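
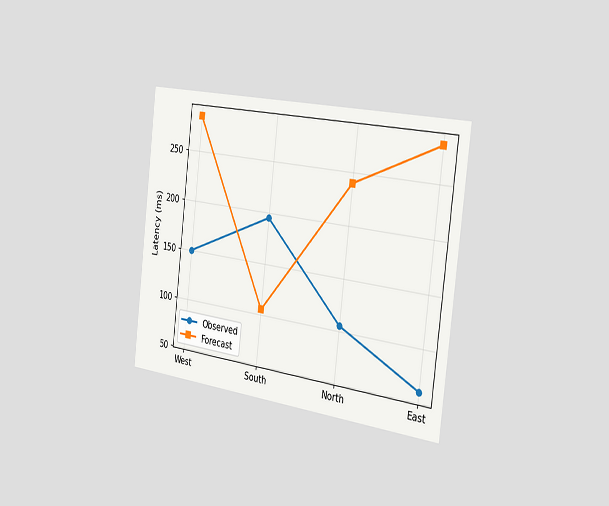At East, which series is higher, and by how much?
Forecast, by 225ms

The chart is tilted about 7° clockwise and viewed slightly from the right. At East, Forecast sits above the other line by 225ms.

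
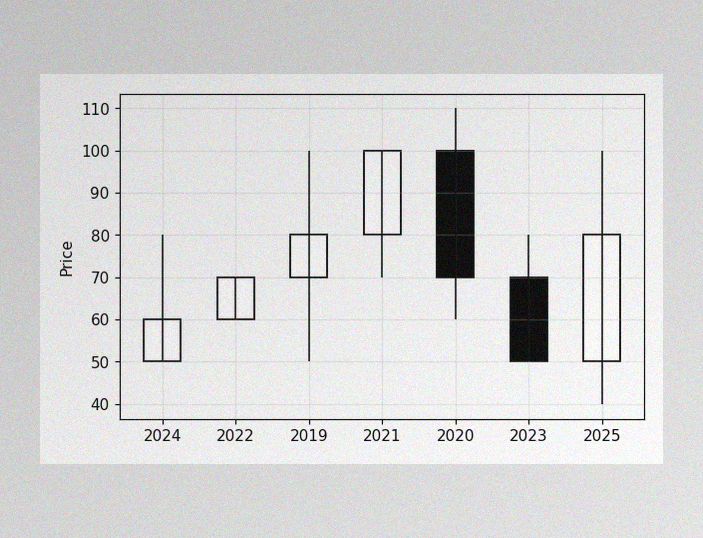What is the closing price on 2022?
70

The image has some photo noise and uneven lighting. The 2022 candle closes at 70.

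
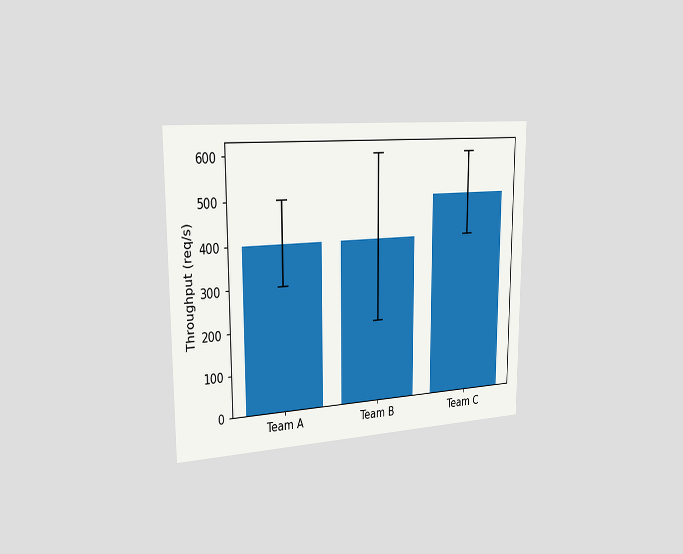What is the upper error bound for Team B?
600req/s

The chart is viewed slightly from the left. The Team B bar's upper whisker reaches 600req/s.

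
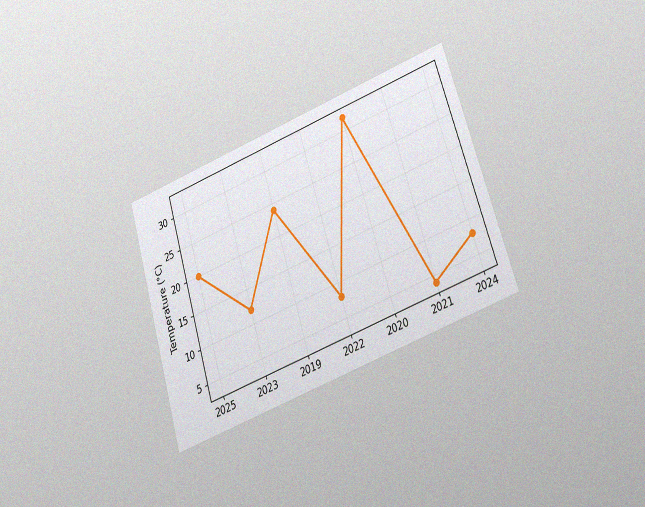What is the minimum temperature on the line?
The chart is tilted about 17° counter-clockwise and viewed at a slight angle, with some photo noise. The lowest point is at 2021, and reading across to the y-axis gives 4°C.

4°C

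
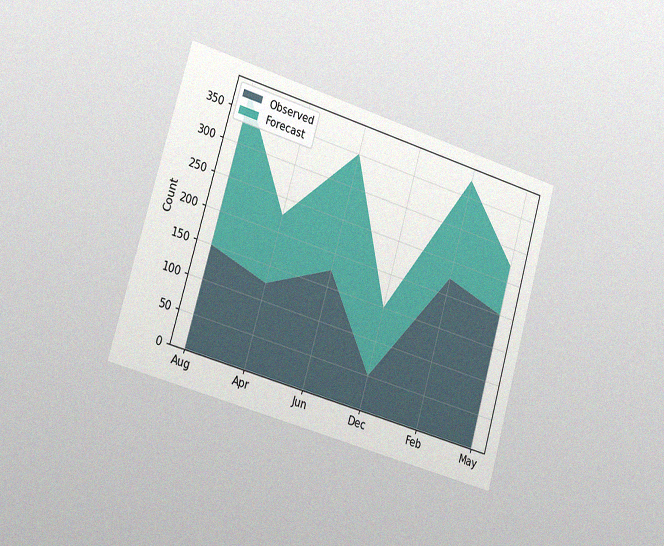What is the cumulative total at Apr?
The chart is tilted about 16° clockwise and viewed slightly from the left, with some photo noise. The stacked total at Apr reaches 225.

225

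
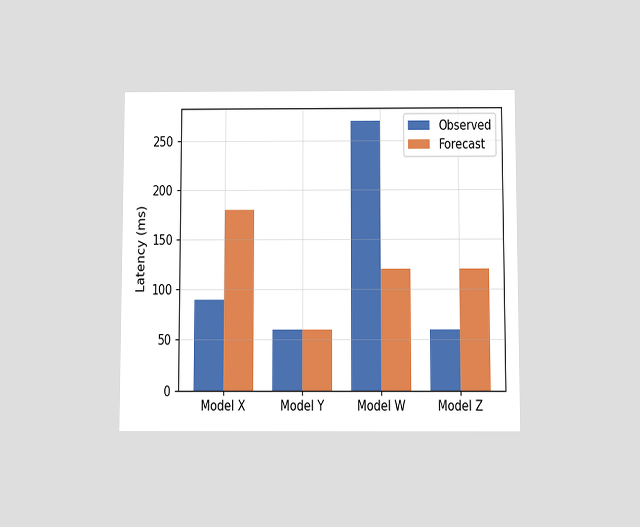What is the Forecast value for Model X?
The chart is viewed slightly from below. The Forecast bar at Model X reaches 180ms on the y-axis.

180ms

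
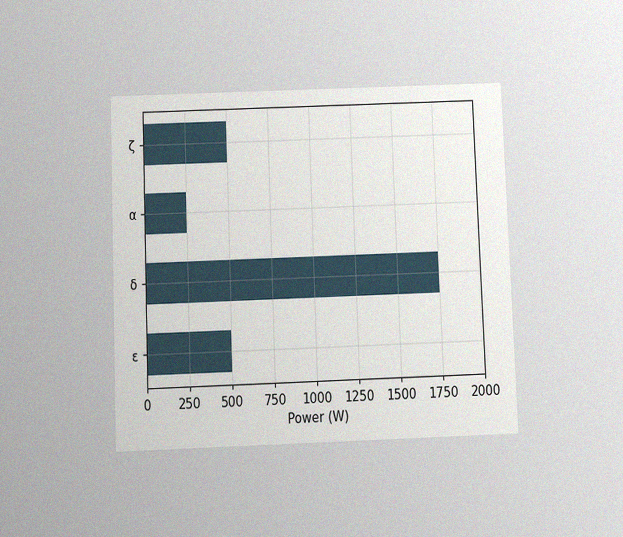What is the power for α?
The chart is tilted about 2° counter-clockwise and viewed slightly from below, with some photo noise. Reading along the chart's x-axis, the α bar reaches 250W.

250W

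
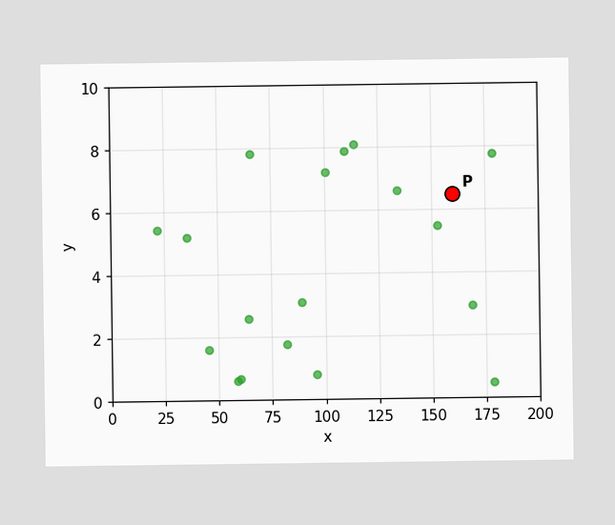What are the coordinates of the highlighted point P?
Following the gridlines from P to each axis, P sits at (160, 6.5).

(160, 6.5)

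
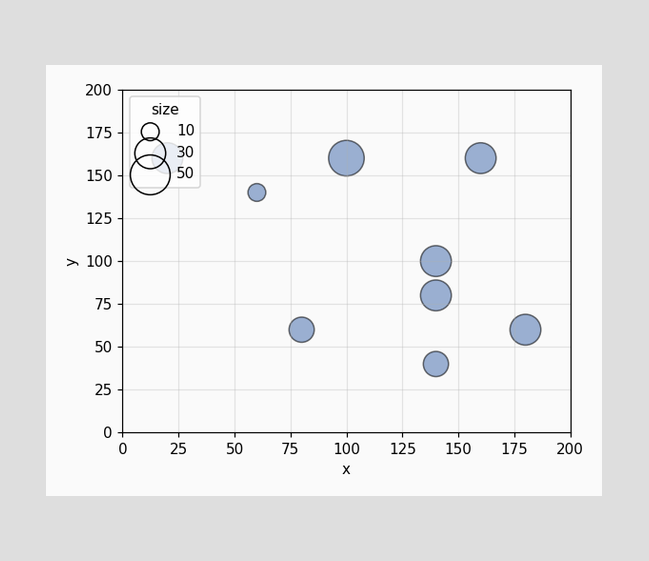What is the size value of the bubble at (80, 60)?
20

Matching the bubble at (80, 60) against the size legend gives 20.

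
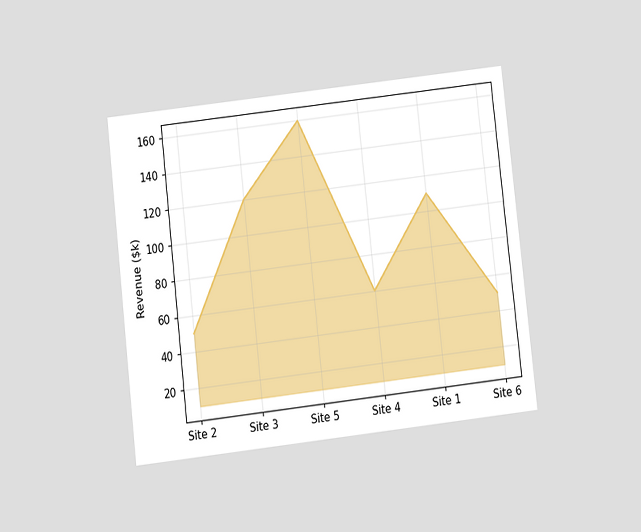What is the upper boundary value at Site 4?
$60k

The chart is tilted about 6° counter-clockwise and viewed slightly from below. At Site 4 the upper boundary is at $60k.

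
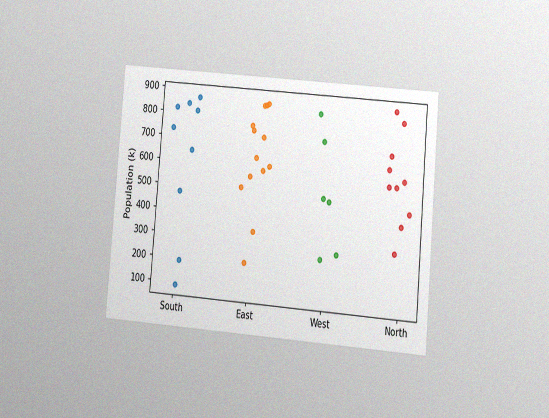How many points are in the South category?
The chart is tilted about 5° clockwise and viewed at a slight angle, with some photo noise. Counting the markers in the South column gives 9.

9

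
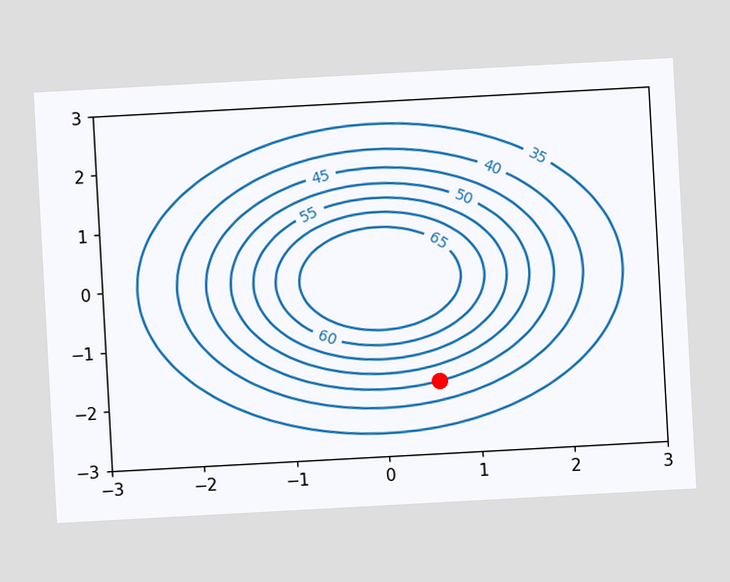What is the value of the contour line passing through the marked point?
45

The chart is tilted about 3° counter-clockwise. The marked point sits on the contour labelled 45.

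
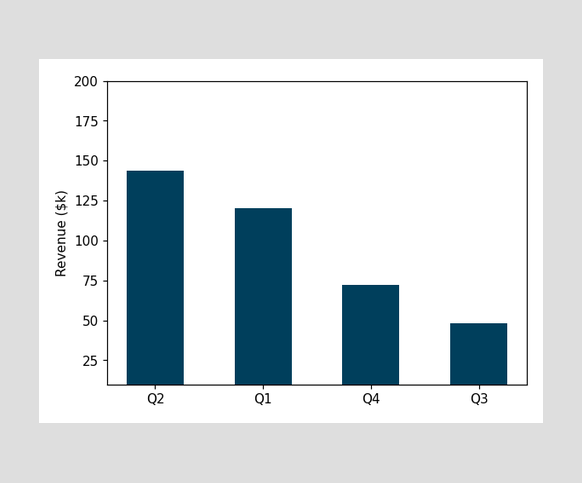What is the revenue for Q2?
$144k

Reading along the chart's y-axis, the Q2 bar reaches $144k.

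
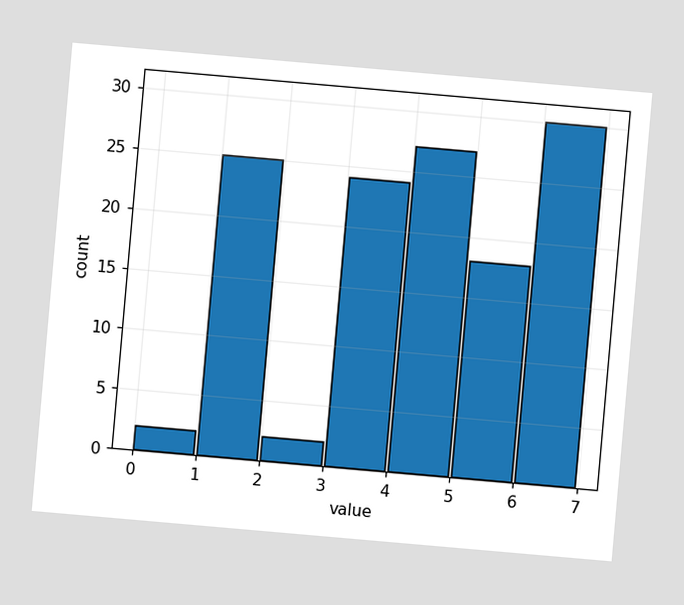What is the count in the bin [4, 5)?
The chart is tilted about 5° clockwise. The [4, 5) bin has height 27.

27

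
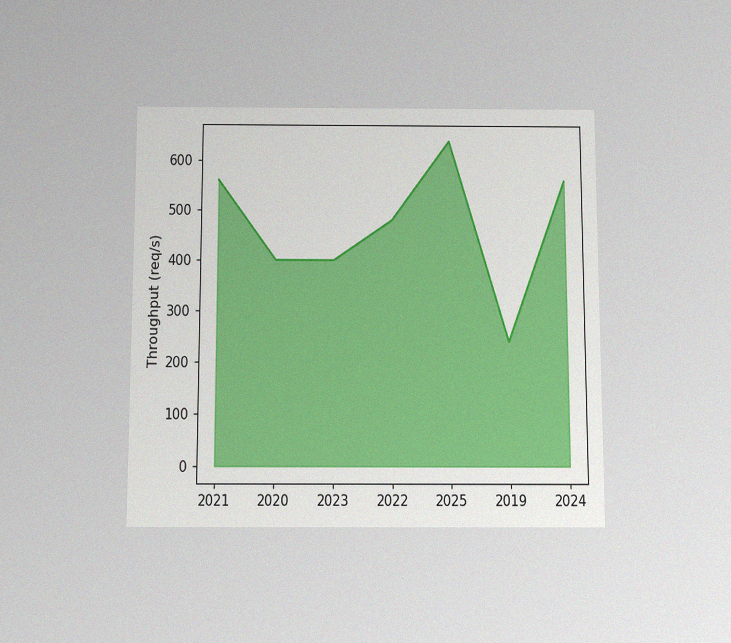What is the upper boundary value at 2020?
The chart is viewed slightly from below, with some photo noise. At 2020 the upper boundary is at 400req/s.

400req/s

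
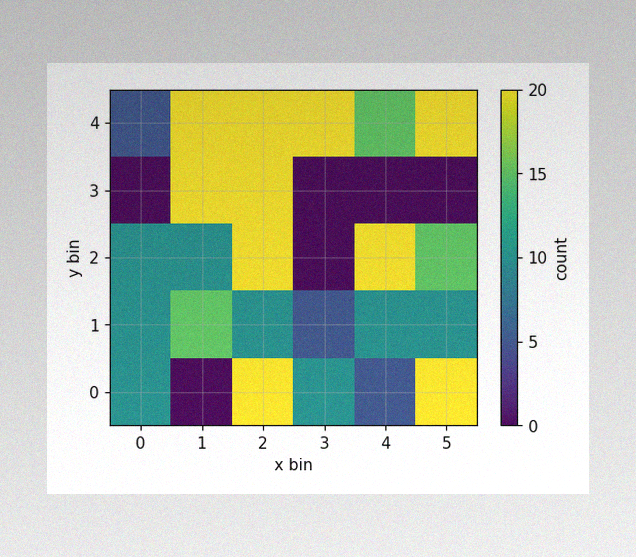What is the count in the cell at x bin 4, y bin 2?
20

The image has some photo noise and uneven lighting. Matching the cell (4, 2) against the colorbar gives 20.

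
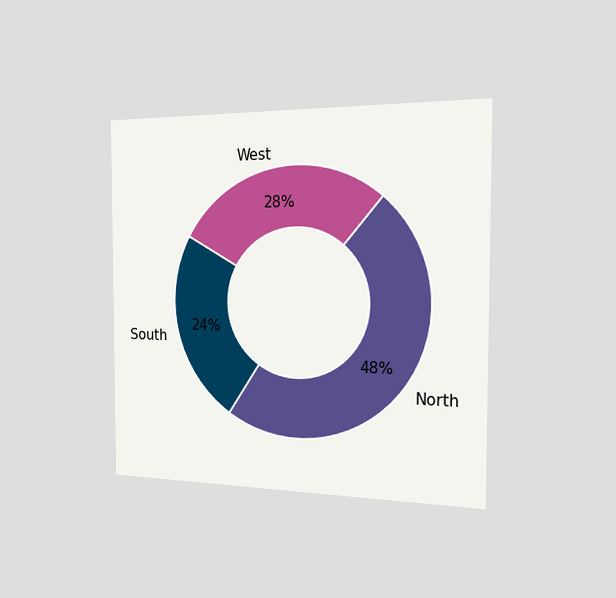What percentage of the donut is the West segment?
The chart is viewed slightly from the right. The West segment takes up 28% of the ring.

28%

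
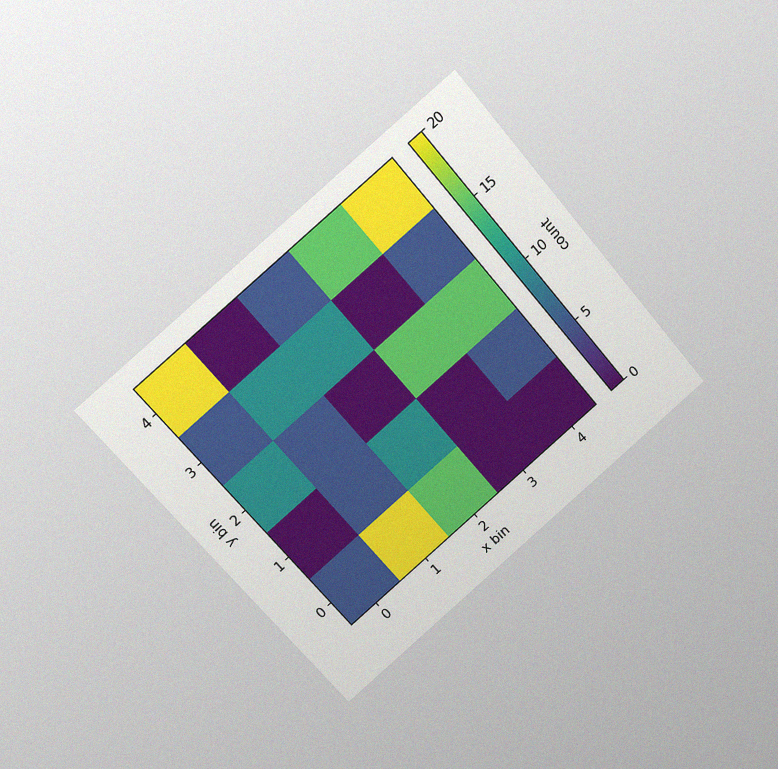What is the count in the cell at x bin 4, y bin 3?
The chart is tilted about 40° counter-clockwise and viewed at a slight angle, with some photo noise. Matching the cell (4, 3) against the colorbar gives 5.

5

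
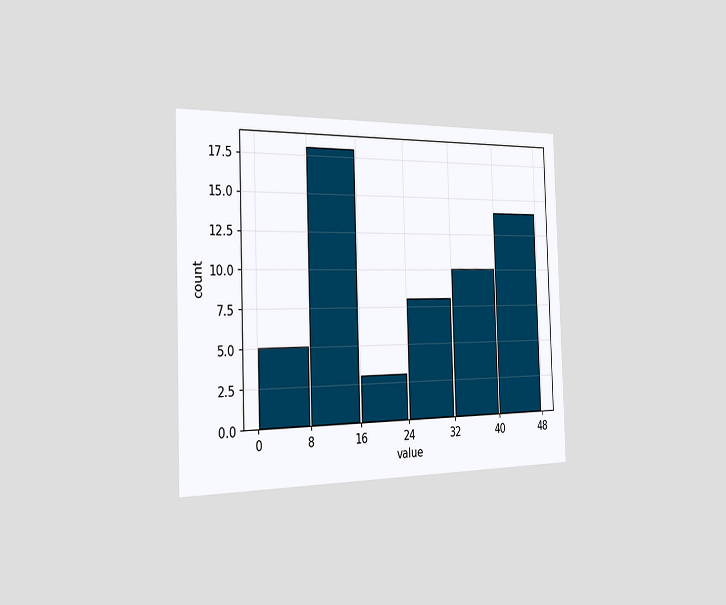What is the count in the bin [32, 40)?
The chart is viewed slightly from the left. The [32, 40) bin has height 10.

10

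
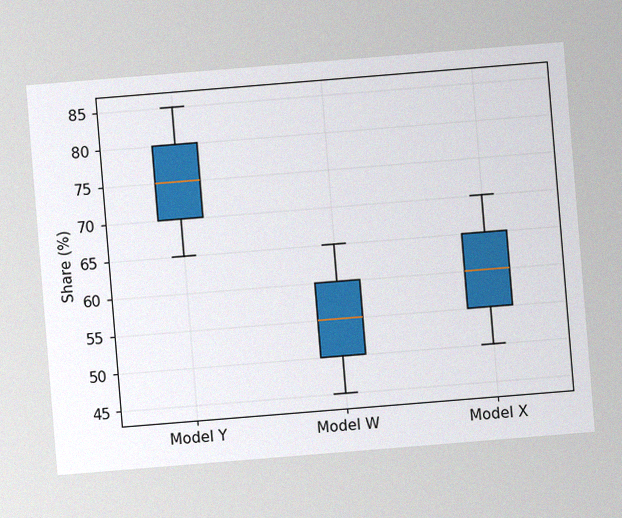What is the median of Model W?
The chart is tilted about 5° counter-clockwise, with some photo noise. The median line in the Model W box sits at 55%.

55%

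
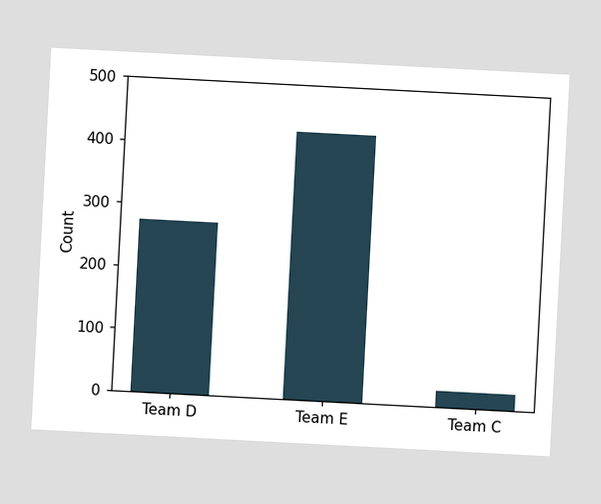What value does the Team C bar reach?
25

The chart is tilted about 3° clockwise. Reading along the chart's y-axis, the Team C bar reaches 25.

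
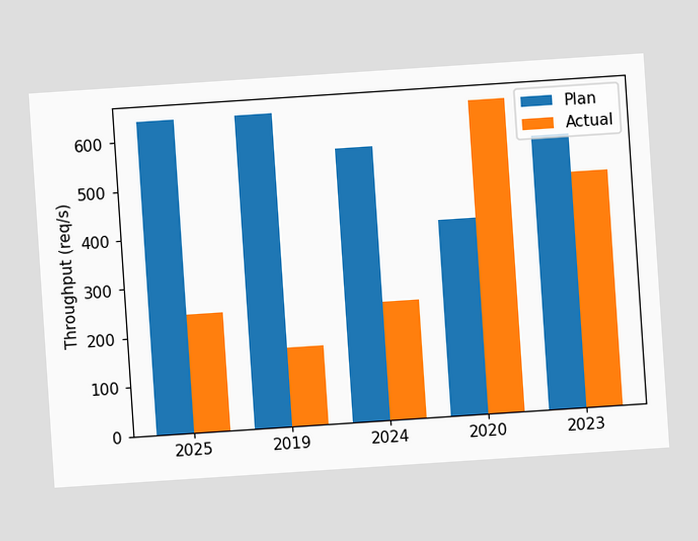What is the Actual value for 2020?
The chart is tilted about 4° counter-clockwise. The Actual bar at 2020 reaches 640req/s on the y-axis.

640req/s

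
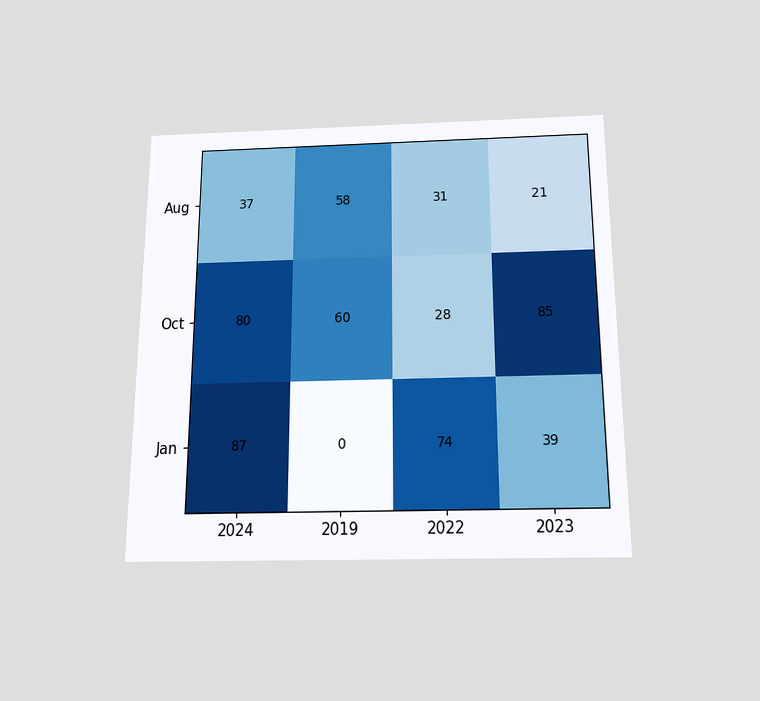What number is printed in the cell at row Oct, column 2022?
The chart is viewed slightly from below. The (Oct, 2022) cell reads 28.

28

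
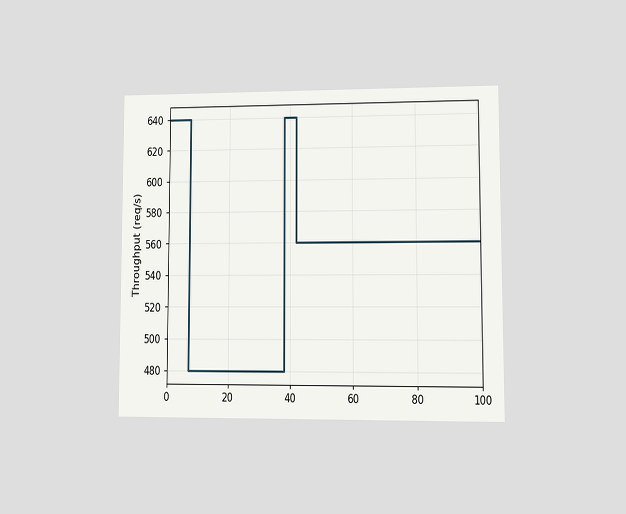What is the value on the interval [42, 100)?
The chart is viewed at a slight angle. On [42, 100) the step sits at 560req/s.

560req/s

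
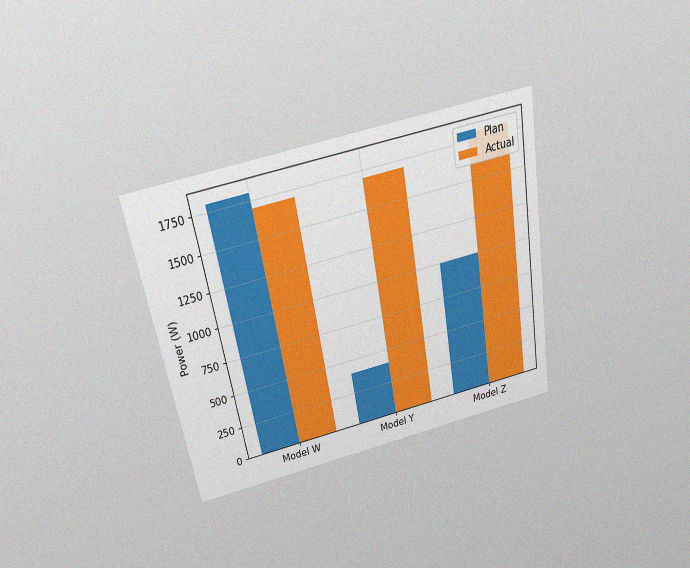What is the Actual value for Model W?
1700W

The chart is tilted about 10° counter-clockwise and viewed slightly from above, with some photo noise. The Actual bar at Model W reaches 1700W on the y-axis.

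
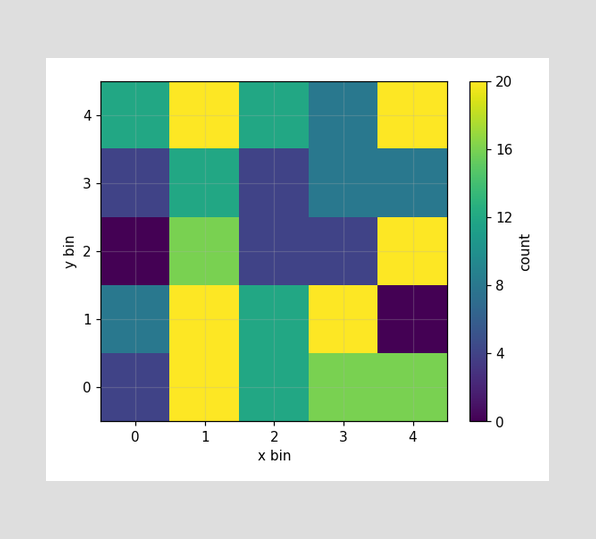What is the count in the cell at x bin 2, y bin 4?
12

Matching the cell (2, 4) against the colorbar gives 12.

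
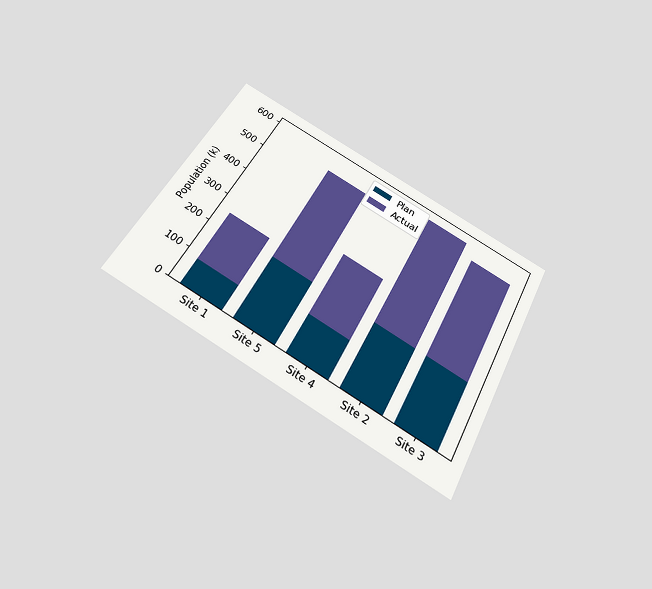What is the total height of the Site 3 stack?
546k

The chart is tilted about 28° clockwise and viewed slightly from below. The Site 3 stack's top reaches 546k on the y-axis.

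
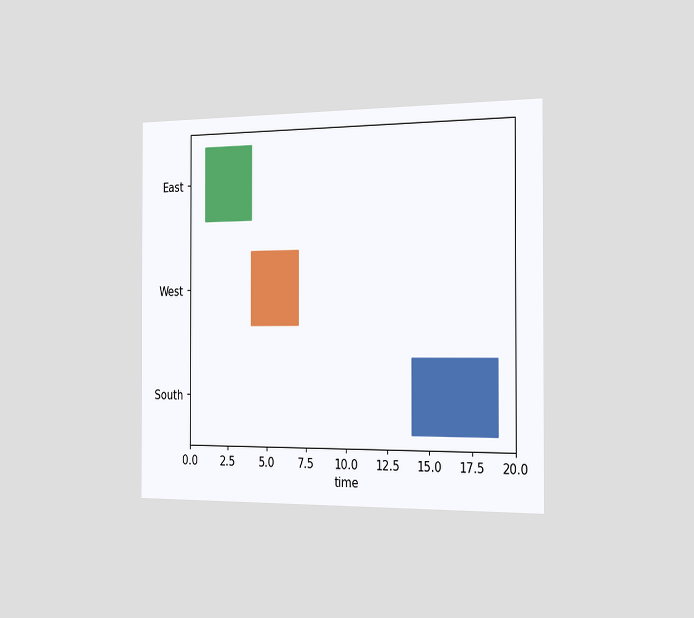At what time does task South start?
The chart is viewed slightly from the right. The South bar begins at t=14.

14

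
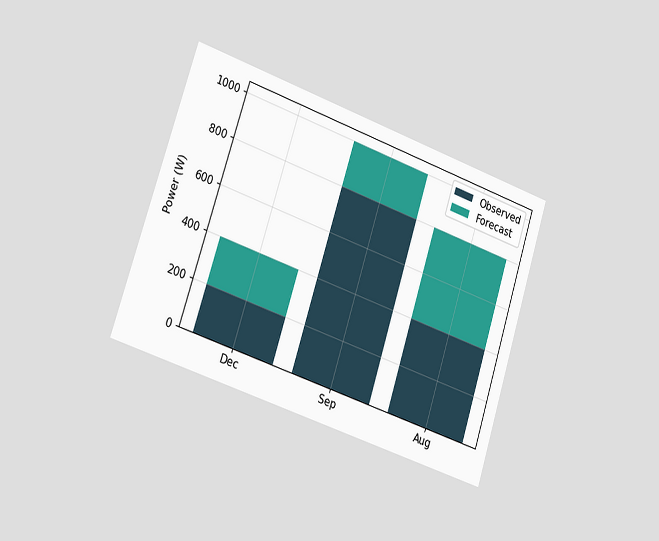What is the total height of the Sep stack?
1000W

The chart is tilted about 18° clockwise and viewed slightly from the left. The Sep stack's top reaches 1000W on the y-axis.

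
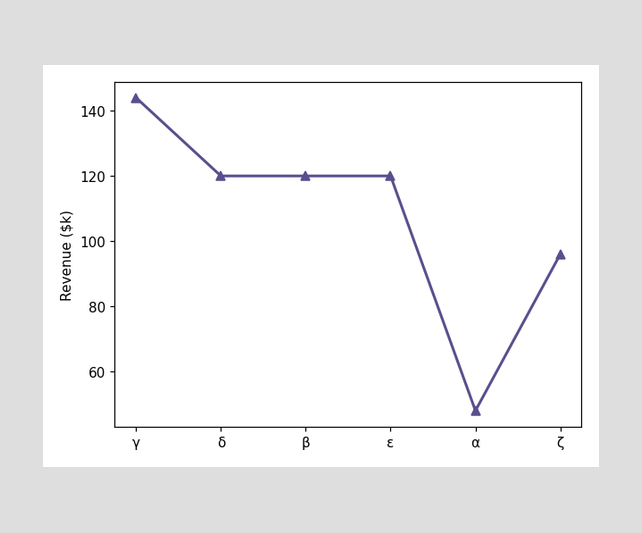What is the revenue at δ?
At δ, the line is at $120k.

$120k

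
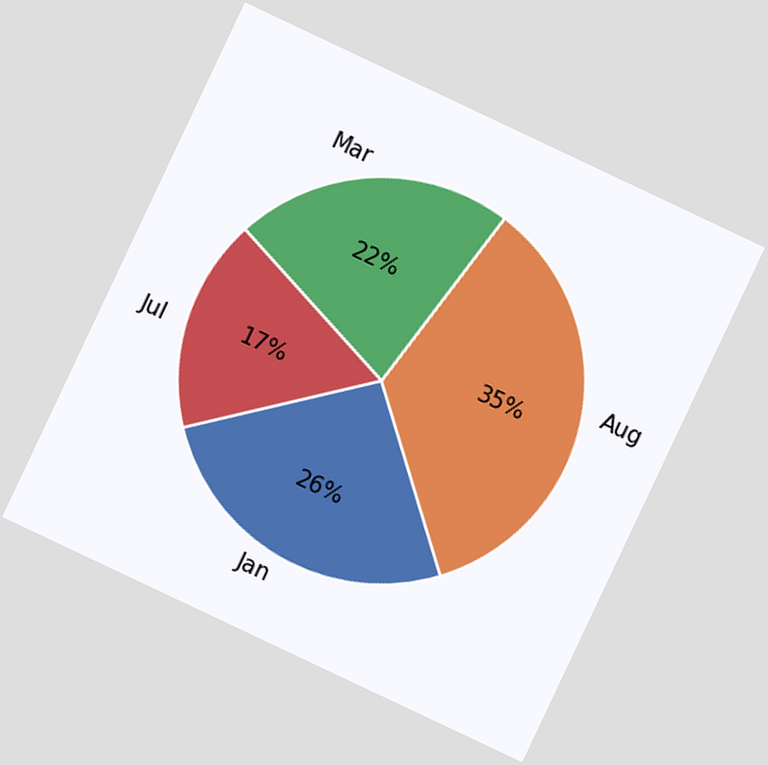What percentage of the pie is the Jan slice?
26%

The chart is tilted about 25° clockwise. The Jan slice takes up 26% of the pie.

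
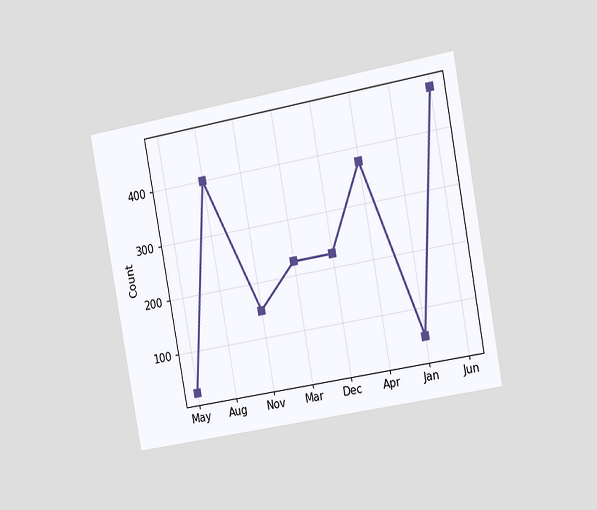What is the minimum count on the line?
25

The chart is tilted about 10° counter-clockwise and viewed slightly from the right. The lowest point is at May, and reading across to the y-axis gives 25.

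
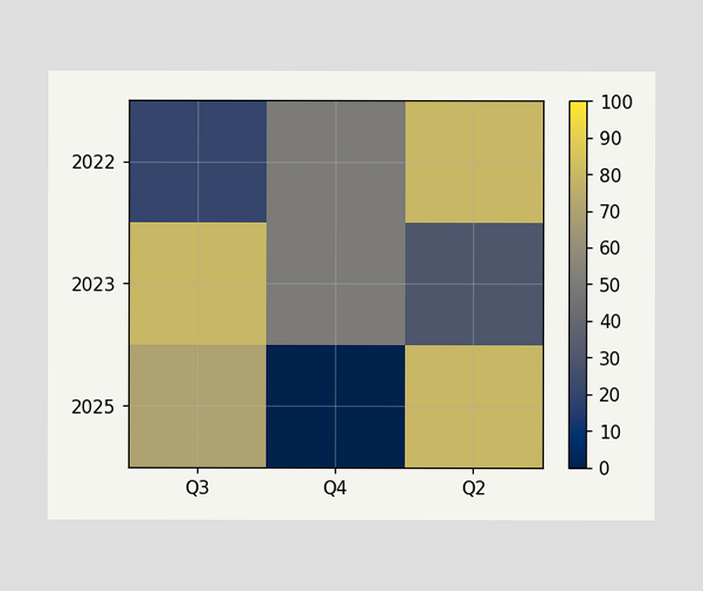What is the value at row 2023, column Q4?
50

Matching cell (2023, Q4) against the colorbar gives 50.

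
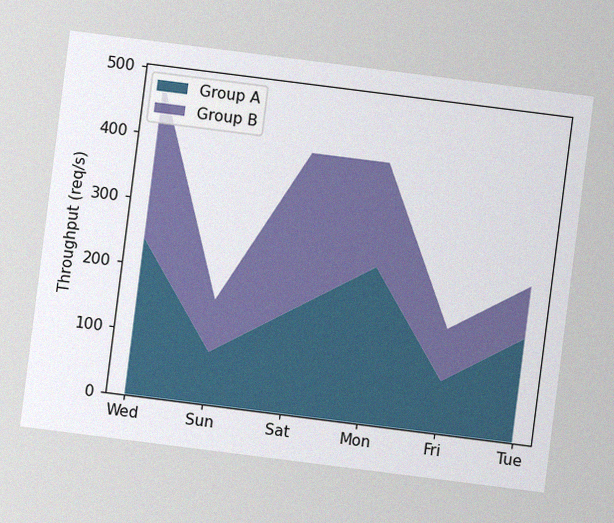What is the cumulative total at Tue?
The chart is tilted about 7° clockwise, with some photo noise. The stacked total at Tue reaches 240req/s.

240req/s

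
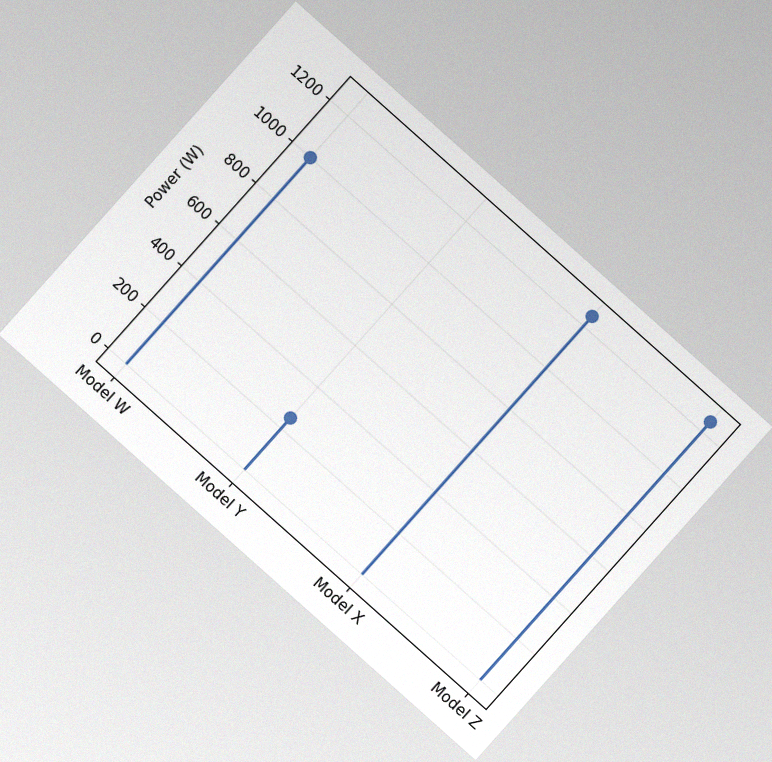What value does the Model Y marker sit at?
250W

The chart is tilted about 42° clockwise, with some photo noise. The Model Y marker sits at 250W.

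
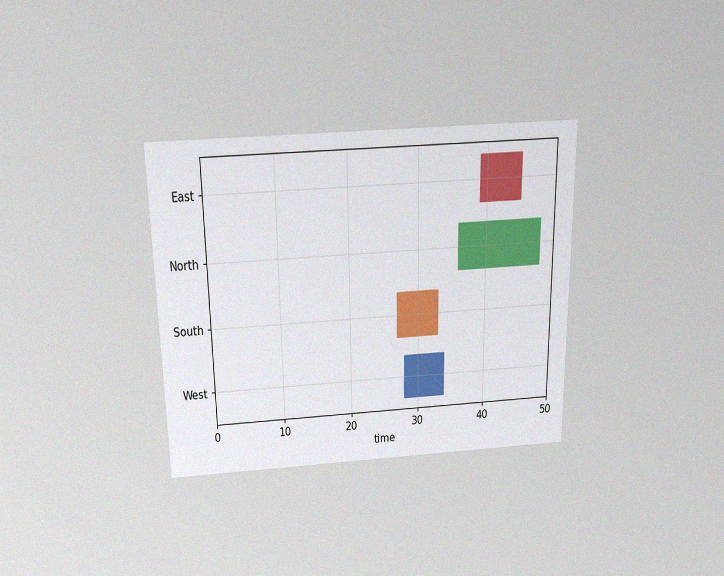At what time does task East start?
39

The chart is viewed slightly from above, with some photo noise. The East bar begins at t=39.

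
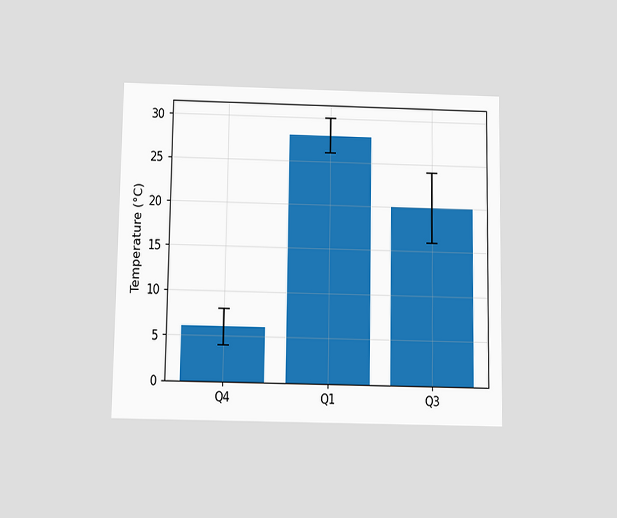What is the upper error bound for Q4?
8°C

The chart is viewed slightly from below. The Q4 bar's upper whisker reaches 8°C.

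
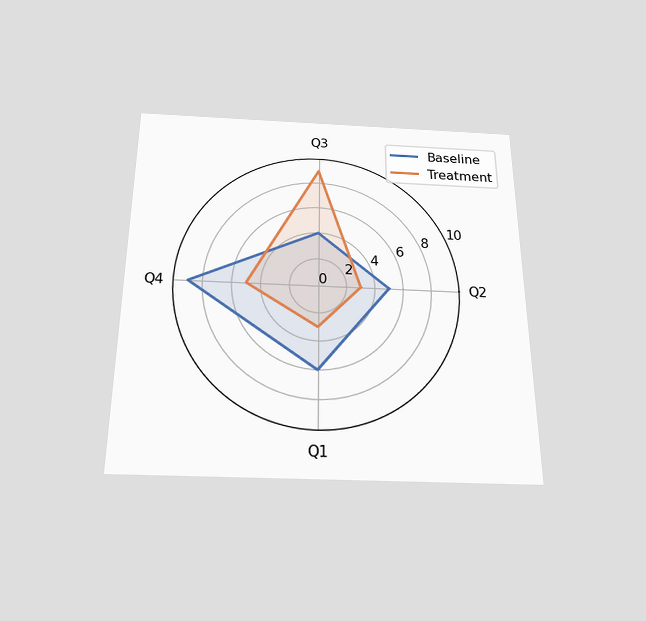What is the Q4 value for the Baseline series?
The chart is viewed slightly from below. On the Q4 axis, Baseline reaches 9.

9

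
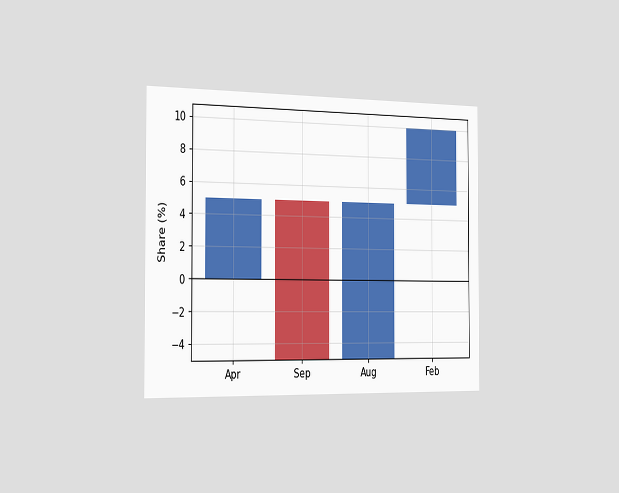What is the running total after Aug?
5%

The chart is viewed slightly from the left. After Aug the running total reaches 5%.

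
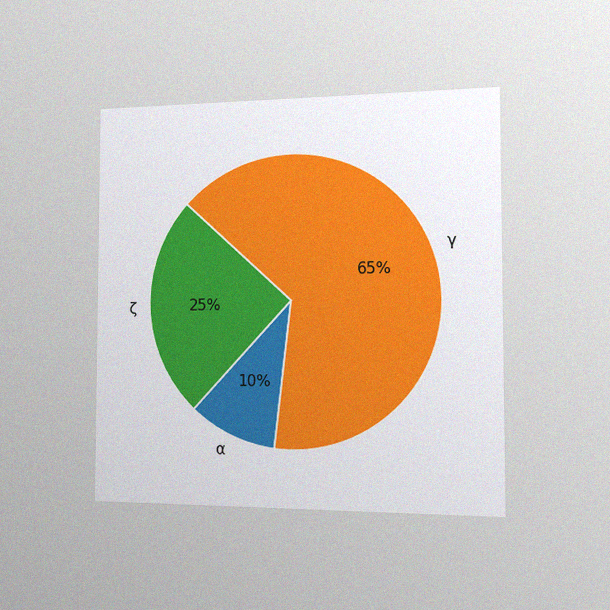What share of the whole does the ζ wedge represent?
25%

The chart is viewed slightly from the right, with some photo noise. The ζ slice takes up 25% of the pie.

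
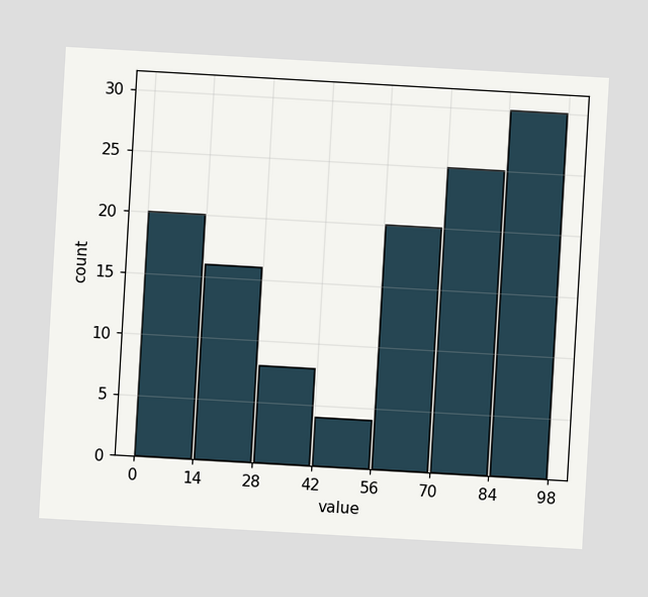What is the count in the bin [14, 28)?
16

The chart is tilted about 3° clockwise. The [14, 28) bin has height 16.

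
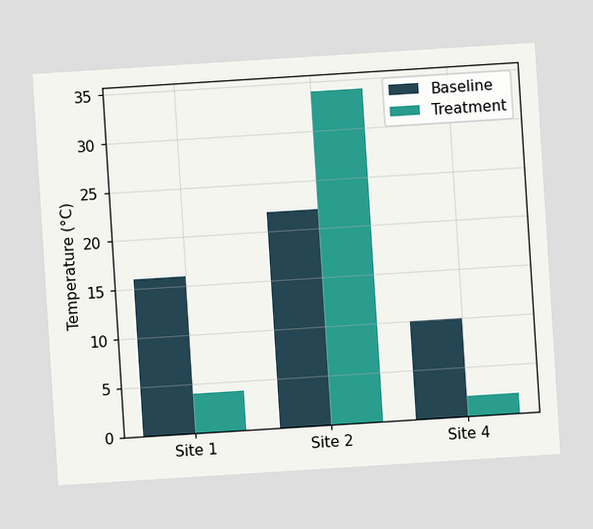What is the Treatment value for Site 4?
The chart is tilted about 4° counter-clockwise. The Treatment bar at Site 4 reaches 2°C on the y-axis.

2°C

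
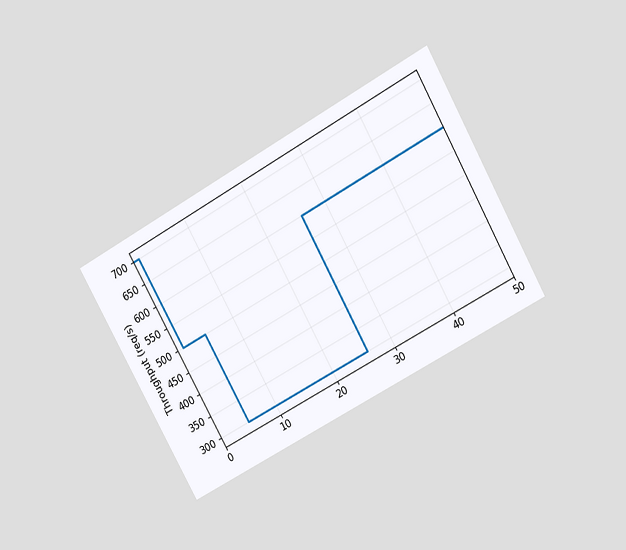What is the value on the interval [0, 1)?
The chart is tilted about 29° counter-clockwise and viewed at a slight angle. On [0, 1) the step sits at 700req/s.

700req/s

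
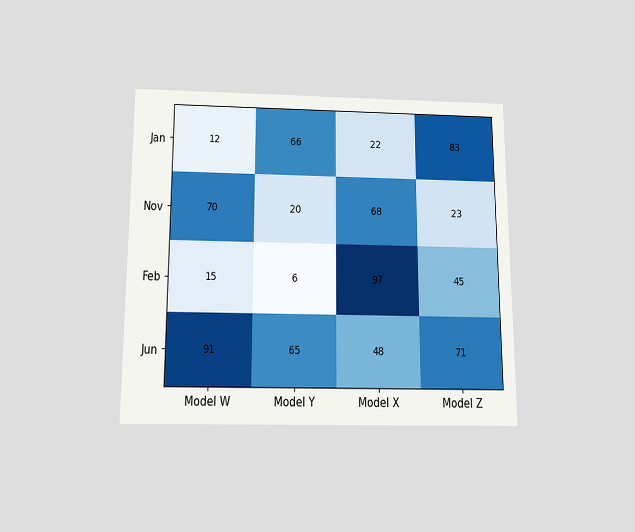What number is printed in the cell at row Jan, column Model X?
The chart is viewed slightly from below. The (Jan, Model X) cell reads 22.

22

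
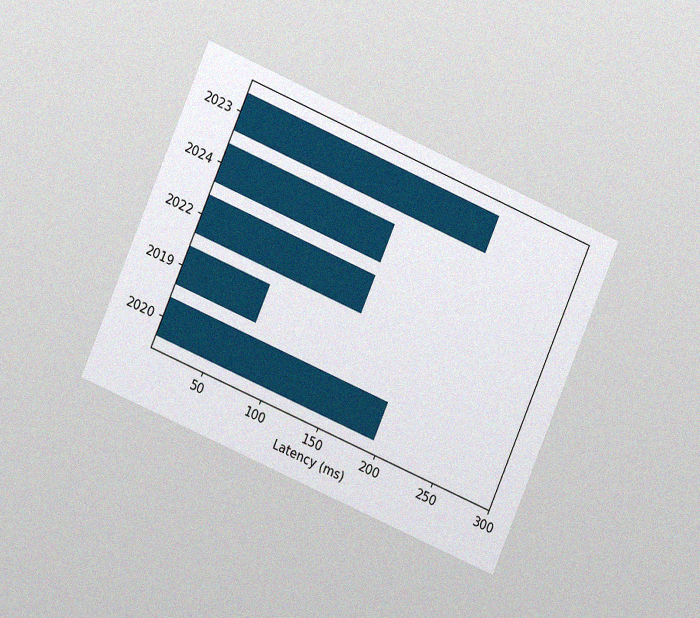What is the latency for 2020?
195ms

The chart is tilted about 23° clockwise and viewed at a slight angle, with some photo noise. Reading along the chart's x-axis, the 2020 bar reaches 195ms.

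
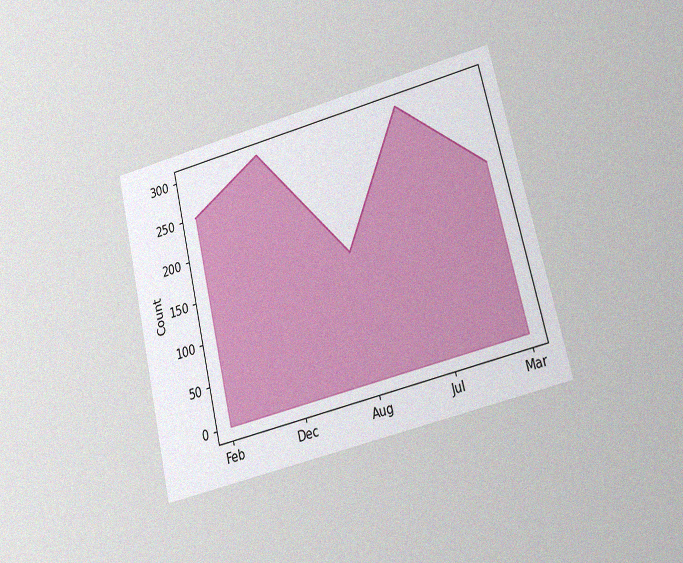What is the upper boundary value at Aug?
150

The chart is tilted about 14° counter-clockwise and viewed at a slight angle, with some photo noise. At Aug the upper boundary is at 150.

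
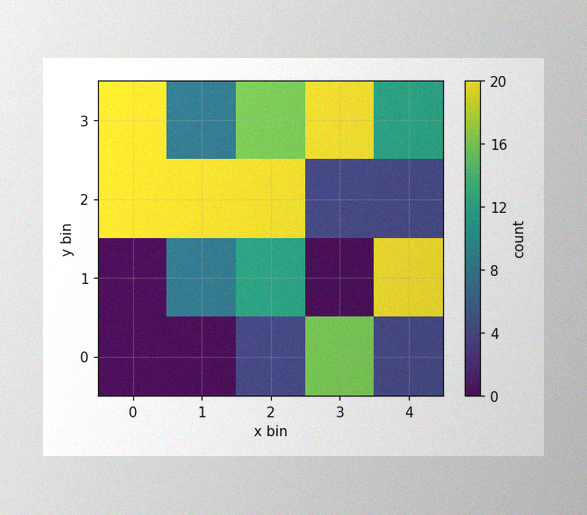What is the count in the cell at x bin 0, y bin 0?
0

The image has some photo noise and uneven lighting. Matching the cell (0, 0) against the colorbar gives 0.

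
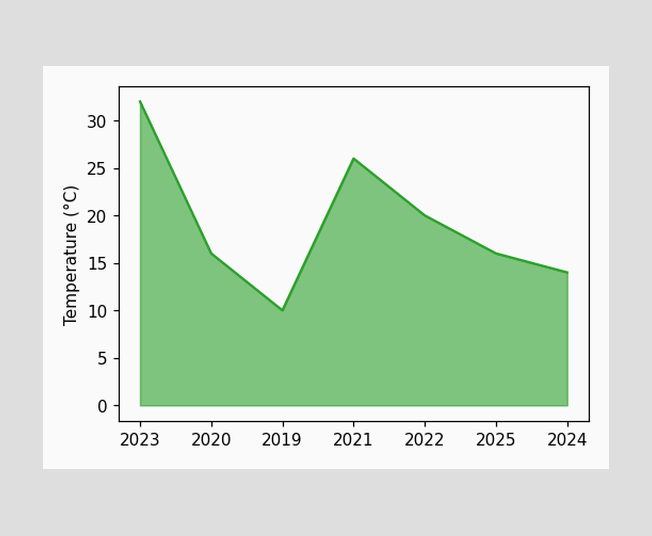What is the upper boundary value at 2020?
At 2020 the upper boundary is at 16°C.

16°C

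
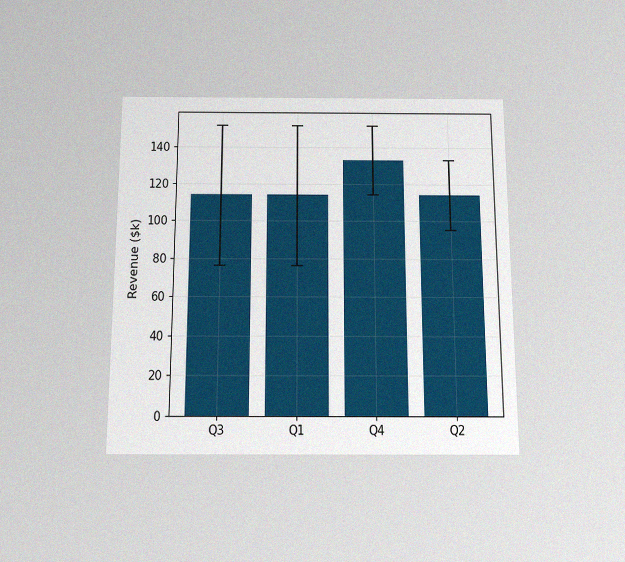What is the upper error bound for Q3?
The chart is viewed slightly from below, with some photo noise. The Q3 bar's upper whisker reaches $152k.

$152k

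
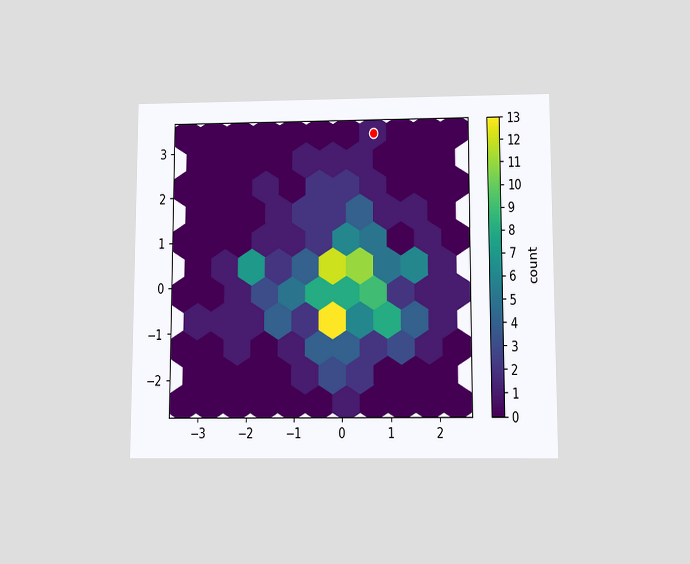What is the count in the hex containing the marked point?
The chart is viewed slightly from below. The marked hex reads 1 on the colorbar.

1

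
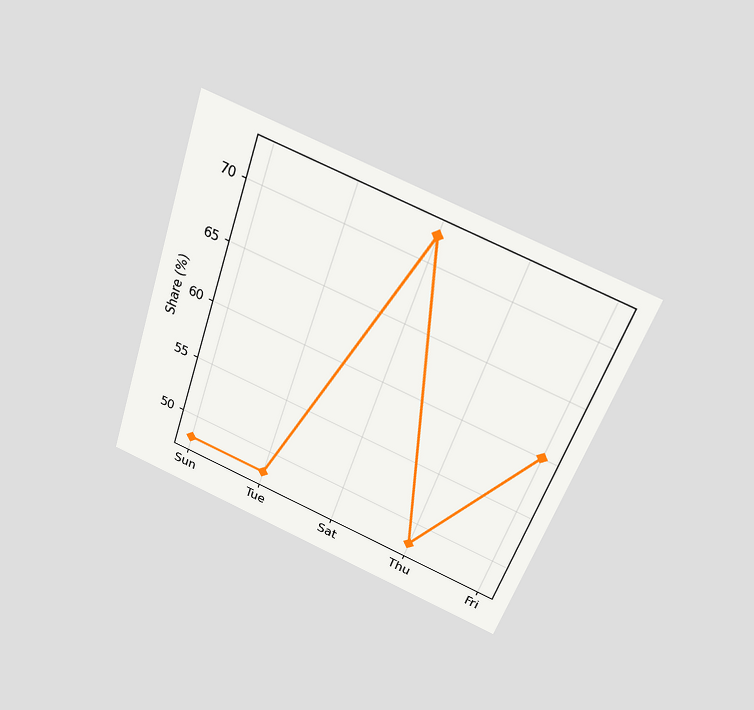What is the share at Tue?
The chart is tilted about 19° clockwise and viewed slightly from above. At Tue, the line is at 48%.

48%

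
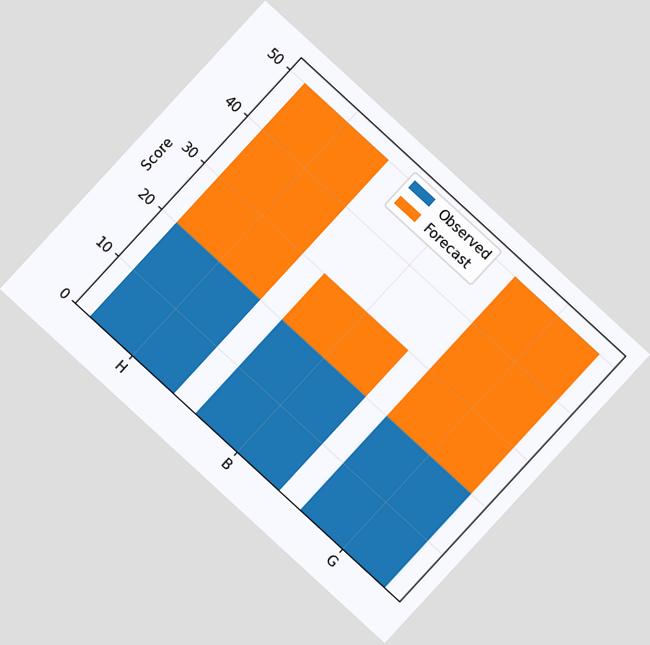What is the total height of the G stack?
The chart is tilted about 43° clockwise. The G stack's top reaches 50 on the y-axis.

50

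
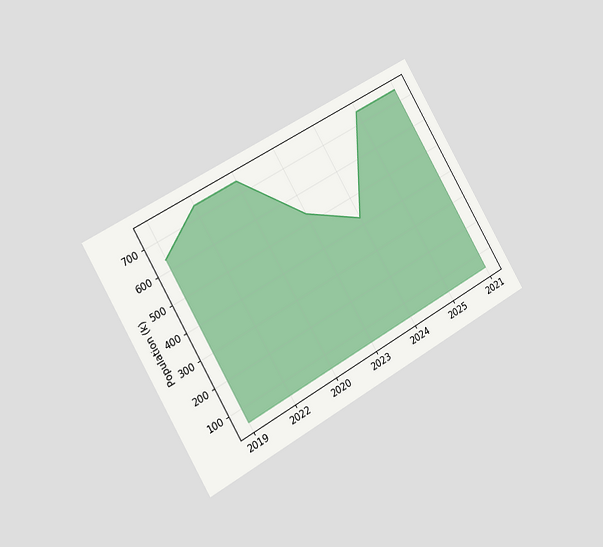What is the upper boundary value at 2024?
424k

The chart is tilted about 30° counter-clockwise and viewed slightly from the left. At 2024 the upper boundary is at 424k.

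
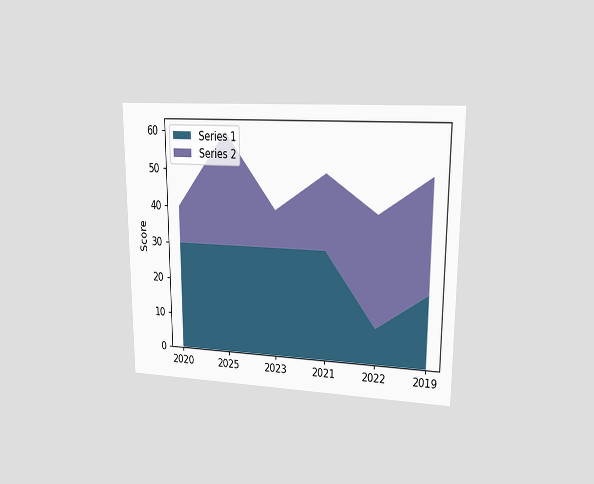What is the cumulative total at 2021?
50

The chart is viewed at a slight angle. The stacked total at 2021 reaches 50.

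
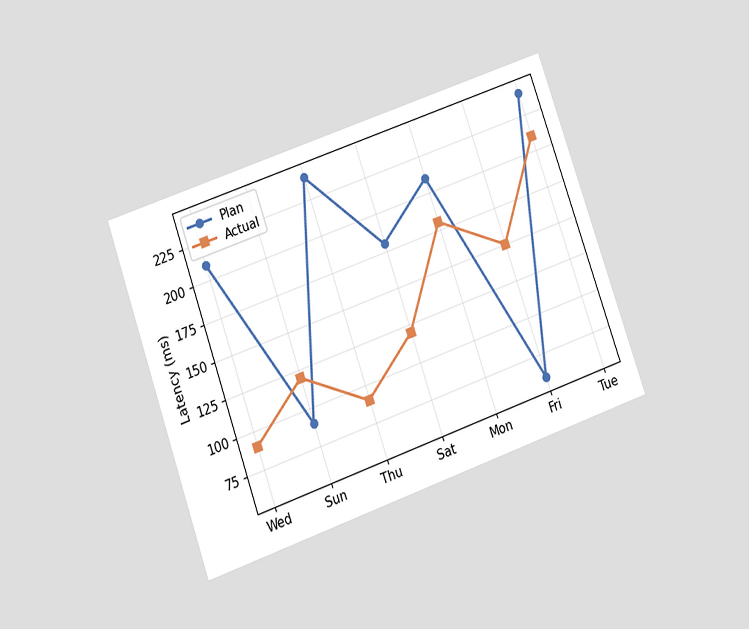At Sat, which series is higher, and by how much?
Plan, by 60ms

The chart is tilted about 19° counter-clockwise and viewed slightly from below. At Sat, Plan sits above the other line by 60ms.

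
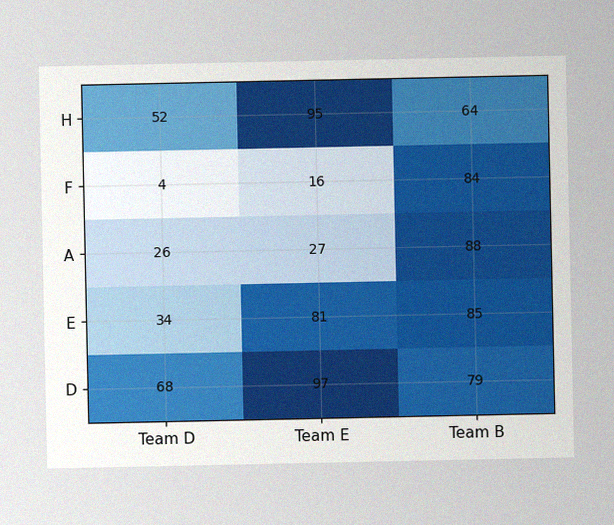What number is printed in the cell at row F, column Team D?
4

The image has some photo noise and uneven lighting. The (F, Team D) cell reads 4.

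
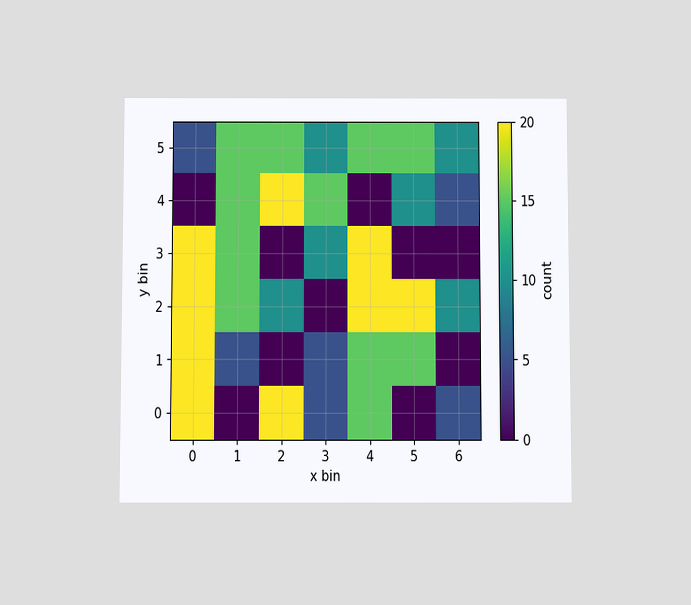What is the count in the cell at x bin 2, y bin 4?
20

The chart is viewed slightly from below. Matching the cell (2, 4) against the colorbar gives 20.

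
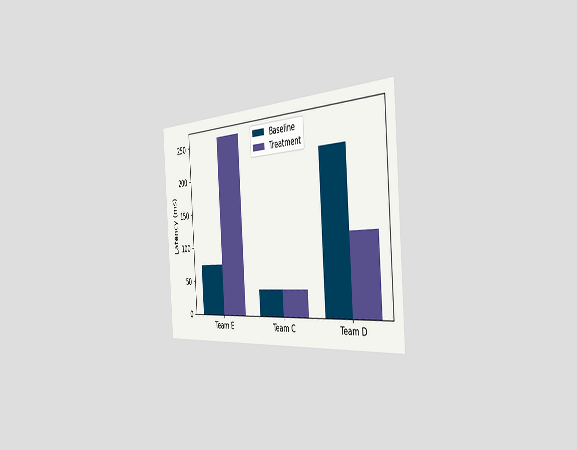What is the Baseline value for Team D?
The chart is tilted about 4° counter-clockwise and viewed slightly from the right. The Baseline bar at Team D reaches 222ms on the y-axis.

222ms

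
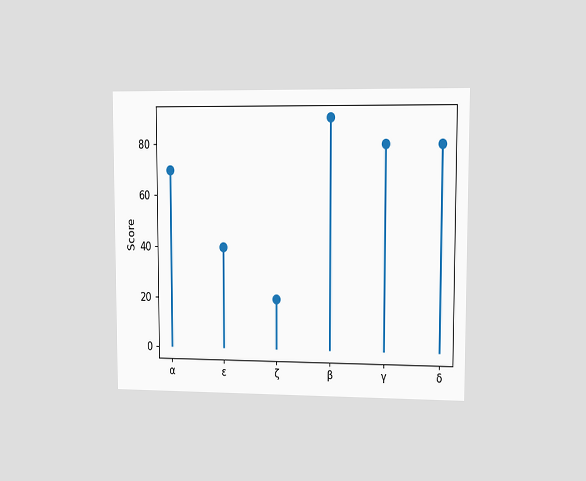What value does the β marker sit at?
The chart is viewed at a slight angle. The β marker sits at 90.

90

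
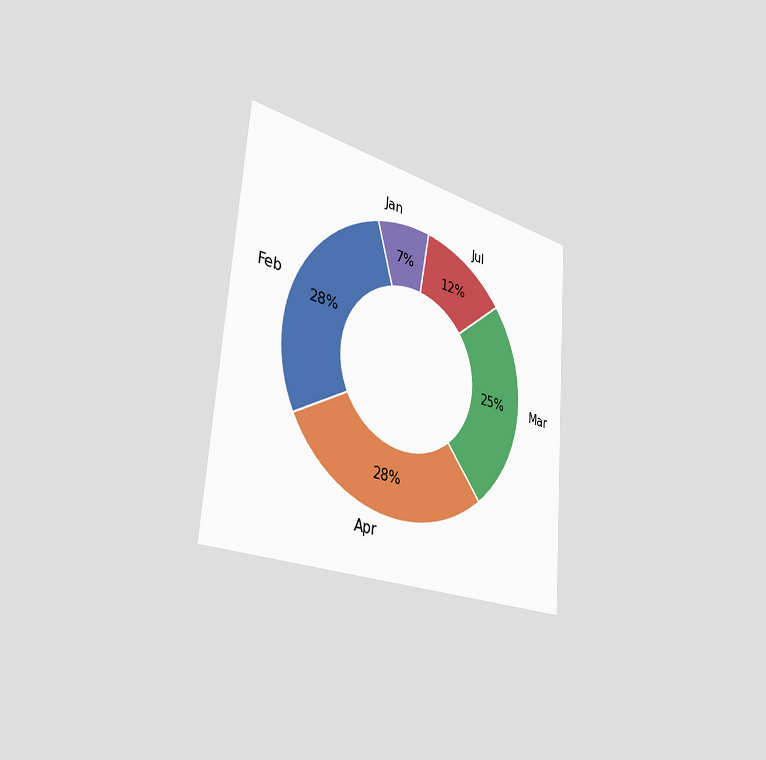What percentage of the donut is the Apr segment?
28%

The chart is tilted about 5° clockwise and viewed slightly from the left. The Apr segment takes up 28% of the ring.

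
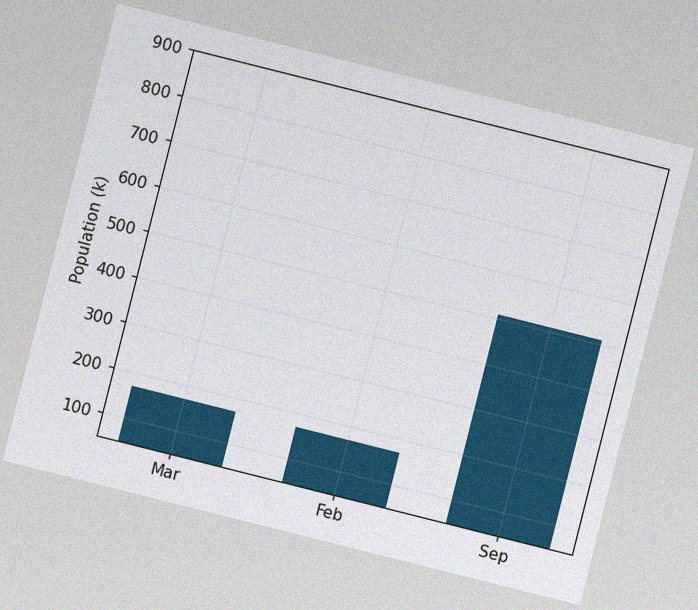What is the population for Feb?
The chart is tilted about 14° clockwise, with some photo noise. Reading along the chart's y-axis, the Feb bar reaches 170k.

170k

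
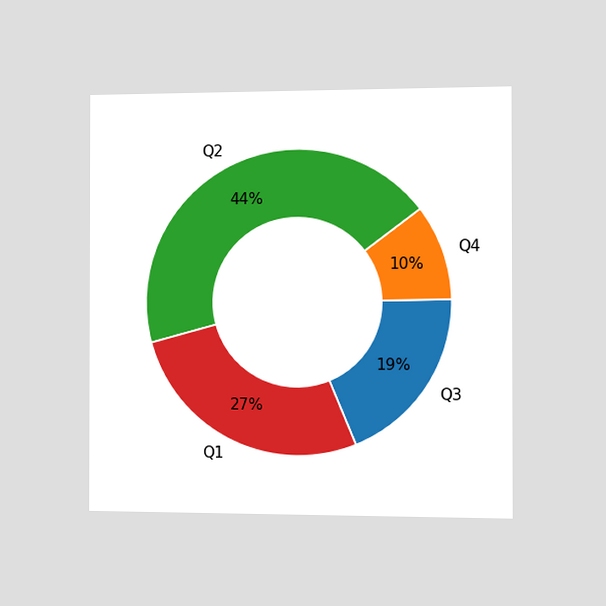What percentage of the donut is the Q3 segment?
19%

The chart is viewed slightly from the right. The Q3 segment takes up 19% of the ring.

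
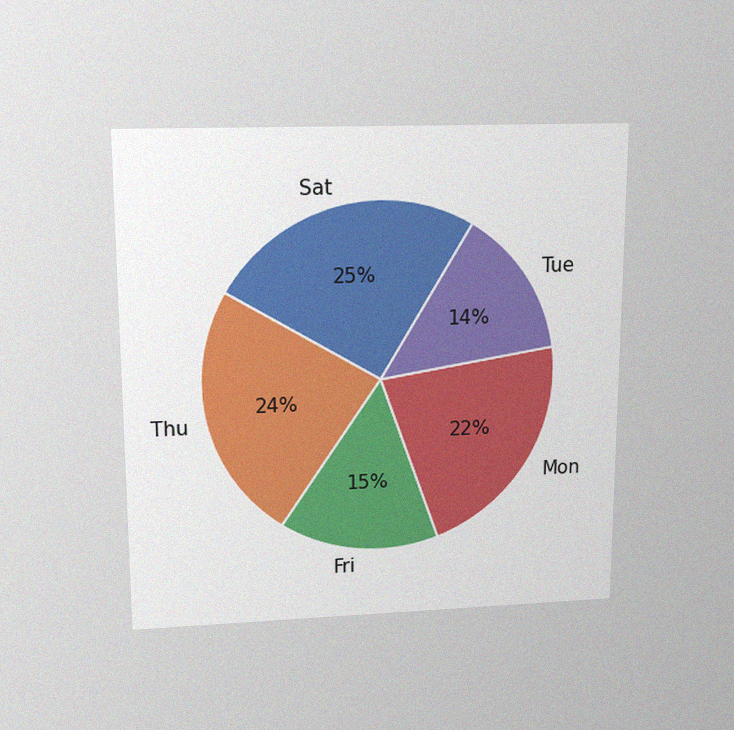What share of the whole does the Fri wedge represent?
15%

The chart is viewed slightly from above, with some photo noise. The Fri slice takes up 15% of the pie.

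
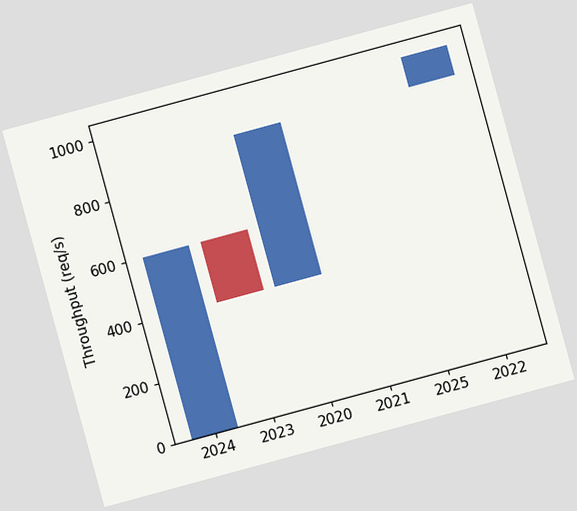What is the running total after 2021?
The chart is tilted about 15° counter-clockwise. After 2021 the running total reaches 900req/s.

900req/s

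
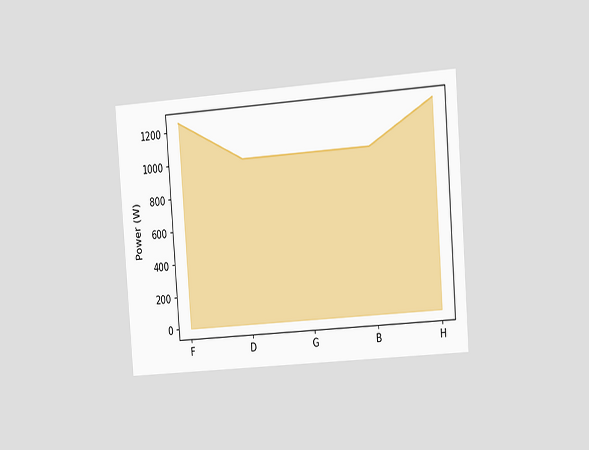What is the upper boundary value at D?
1000W

The chart is tilted about 4° counter-clockwise and viewed slightly from the right. At D the upper boundary is at 1000W.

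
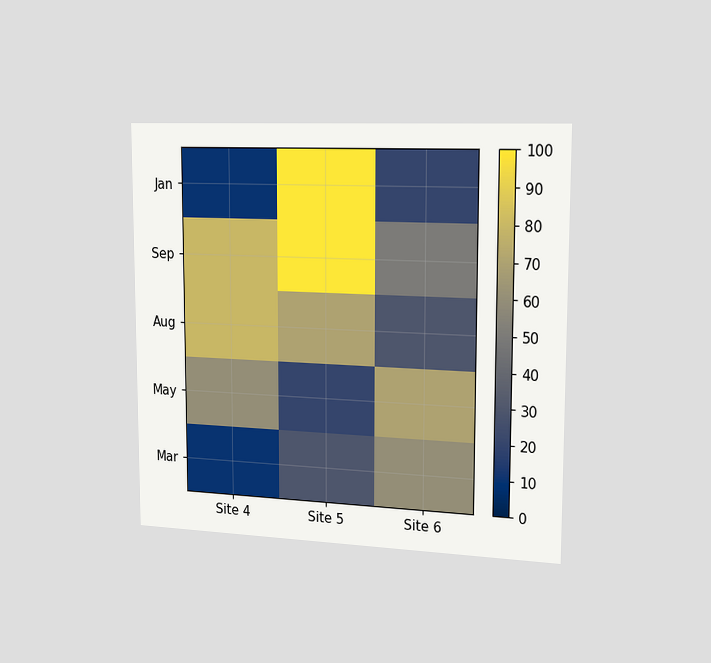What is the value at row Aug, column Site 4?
The chart is viewed slightly from the right. Matching cell (Aug, Site 4) against the colorbar gives 80.

80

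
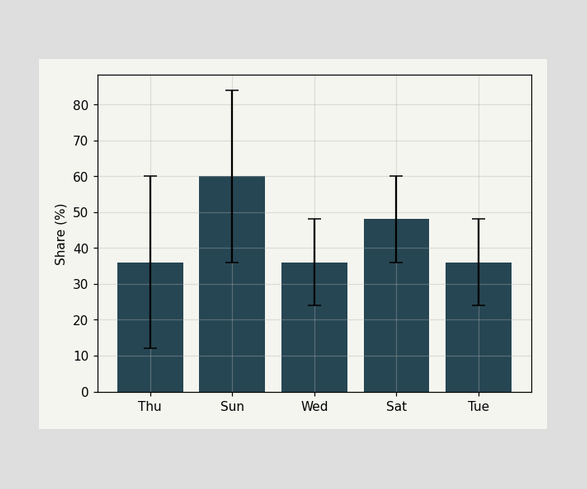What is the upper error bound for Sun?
The Sun bar's upper whisker reaches 84%.

84%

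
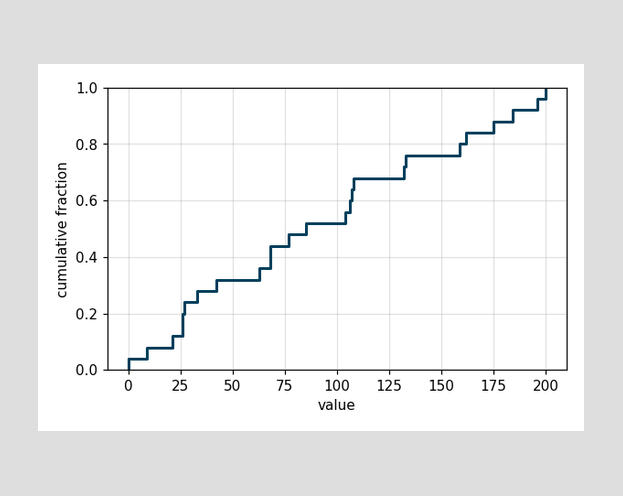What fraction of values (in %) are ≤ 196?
96%

At x=196 the ECDF step is at 96%.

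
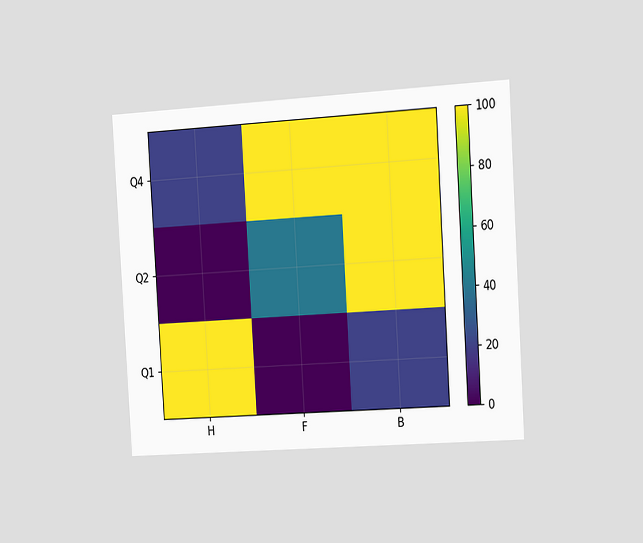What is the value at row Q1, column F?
The chart is tilted about 3° counter-clockwise and viewed slightly from the right. Matching cell (Q1, F) against the colorbar gives 0.

0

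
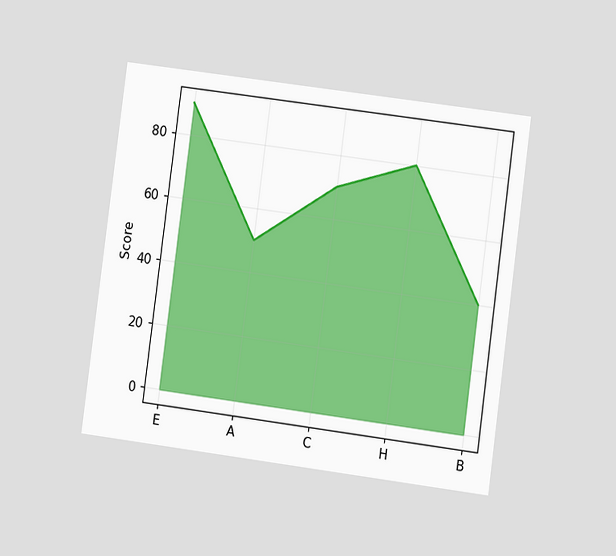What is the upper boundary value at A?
The chart is tilted about 8° clockwise and viewed at a slight angle. At A the upper boundary is at 50.

50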